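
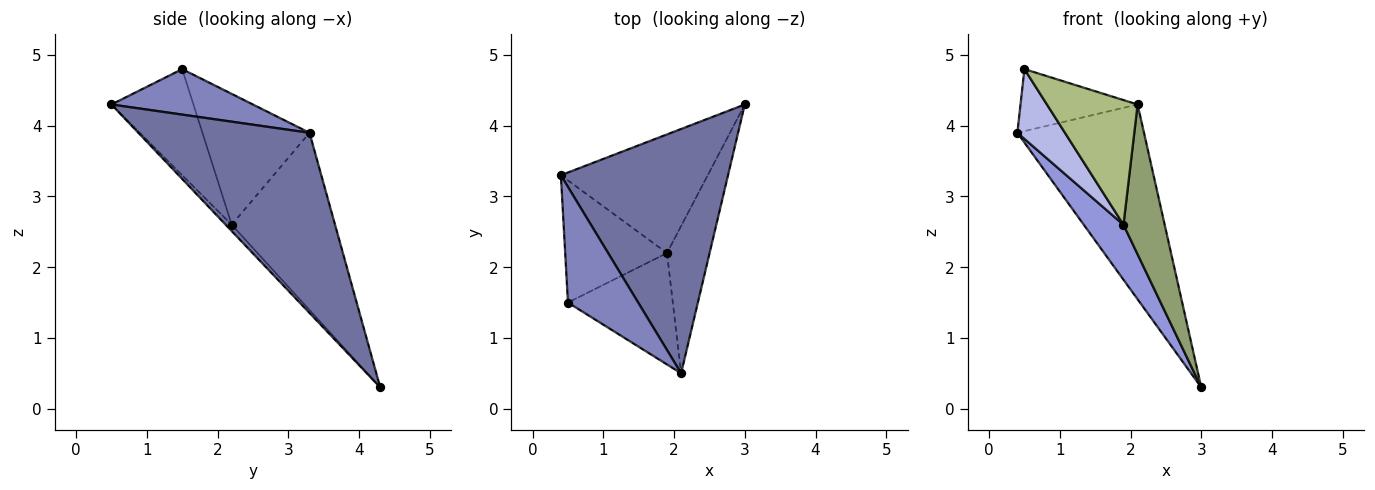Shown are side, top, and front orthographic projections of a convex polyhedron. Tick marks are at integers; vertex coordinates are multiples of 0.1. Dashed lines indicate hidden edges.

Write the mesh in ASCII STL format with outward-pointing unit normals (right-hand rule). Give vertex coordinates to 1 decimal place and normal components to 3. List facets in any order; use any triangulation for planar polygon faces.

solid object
 facet normal 0.644 0.477 0.598
  outer loop
   vertex 2.1 0.5 4.3
   vertex 3.0 4.3 0.3
   vertex 0.4 3.3 3.9
  endloop
 endfacet
 facet normal 0.496 0.410 0.766
  outer loop
   vertex 0.5 1.5 4.8
   vertex 2.1 0.5 4.3
   vertex 0.4 3.3 3.9
  endloop
 endfacet
 facet normal -0.738 -0.284 -0.612
  outer loop
   vertex 1.9 2.2 2.6
   vertex 0.4 3.3 3.9
   vertex 3.0 4.3 0.3
  endloop
 endfacet
 facet normal -0.745 -0.331 -0.579
  outer loop
   vertex 1.9 2.2 2.6
   vertex 0.5 1.5 4.8
   vertex 0.4 3.3 3.9
  endloop
 endfacet
 facet normal -0.104 -0.709 -0.697
  outer loop
   vertex 1.9 2.2 2.6
   vertex 3.0 4.3 0.3
   vertex 2.1 0.5 4.3
  endloop
 endfacet
 facet normal -0.559 -0.618 -0.552
  outer loop
   vertex 1.9 2.2 2.6
   vertex 2.1 0.5 4.3
   vertex 0.5 1.5 4.8
  endloop
 endfacet
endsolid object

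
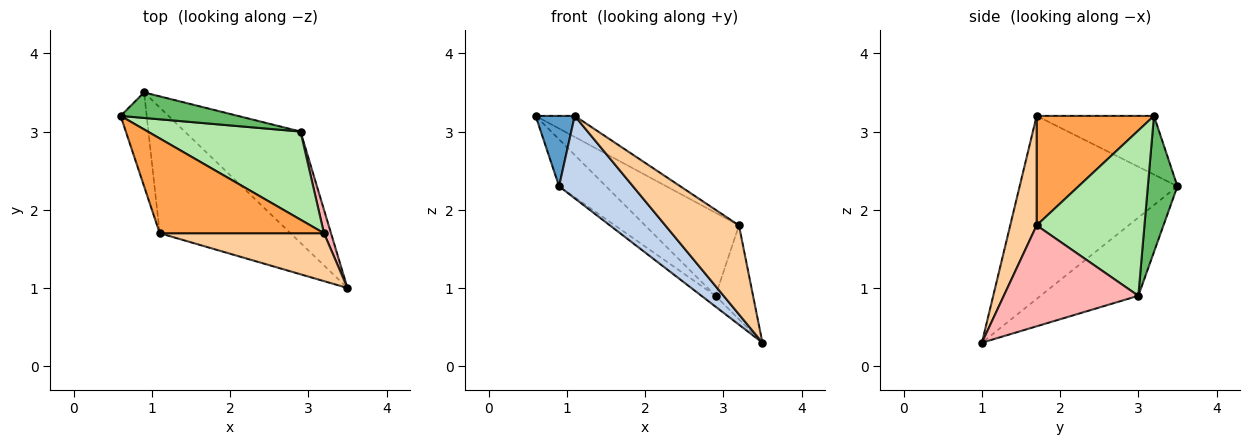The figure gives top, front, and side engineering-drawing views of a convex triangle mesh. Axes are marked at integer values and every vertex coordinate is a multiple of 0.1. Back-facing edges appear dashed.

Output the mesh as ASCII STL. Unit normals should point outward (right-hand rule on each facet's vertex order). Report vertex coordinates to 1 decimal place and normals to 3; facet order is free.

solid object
 facet normal -0.874 -0.291 -0.389
  outer loop
   vertex 1.1 1.7 3.2
   vertex 0.6 3.2 3.2
   vertex 0.9 3.5 2.3
  endloop
 endfacet
 facet normal -0.760 -0.356 -0.543
  outer loop
   vertex 1.1 1.7 3.2
   vertex 0.9 3.5 2.3
   vertex 3.5 1.0 0.3
  endloop
 endfacet
 facet normal 0.545 0.182 0.818
  outer loop
   vertex 1.1 1.7 3.2
   vertex 3.2 1.7 1.8
   vertex 0.6 3.2 3.2
  endloop
 endfacet
 facet normal 0.301 -0.840 0.452
  outer loop
   vertex 1.1 1.7 3.2
   vertex 3.5 1.0 0.3
   vertex 3.2 1.7 1.8
  endloop
 endfacet
 facet normal 0.485 0.769 0.418
  outer loop
   vertex 2.9 3.0 0.9
   vertex 0.9 3.5 2.3
   vertex 0.6 3.2 3.2
  endloop
 endfacet
 facet normal 0.619 0.539 0.572
  outer loop
   vertex 2.9 3.0 0.9
   vertex 0.6 3.2 3.2
   vertex 3.2 1.7 1.8
  endloop
 endfacet
 facet normal -0.558 0.080 -0.826
  outer loop
   vertex 2.9 3.0 0.9
   vertex 3.5 1.0 0.3
   vertex 0.9 3.5 2.3
  endloop
 endfacet
 facet normal 0.961 0.268 0.067
  outer loop
   vertex 2.9 3.0 0.9
   vertex 3.2 1.7 1.8
   vertex 3.5 1.0 0.3
  endloop
 endfacet
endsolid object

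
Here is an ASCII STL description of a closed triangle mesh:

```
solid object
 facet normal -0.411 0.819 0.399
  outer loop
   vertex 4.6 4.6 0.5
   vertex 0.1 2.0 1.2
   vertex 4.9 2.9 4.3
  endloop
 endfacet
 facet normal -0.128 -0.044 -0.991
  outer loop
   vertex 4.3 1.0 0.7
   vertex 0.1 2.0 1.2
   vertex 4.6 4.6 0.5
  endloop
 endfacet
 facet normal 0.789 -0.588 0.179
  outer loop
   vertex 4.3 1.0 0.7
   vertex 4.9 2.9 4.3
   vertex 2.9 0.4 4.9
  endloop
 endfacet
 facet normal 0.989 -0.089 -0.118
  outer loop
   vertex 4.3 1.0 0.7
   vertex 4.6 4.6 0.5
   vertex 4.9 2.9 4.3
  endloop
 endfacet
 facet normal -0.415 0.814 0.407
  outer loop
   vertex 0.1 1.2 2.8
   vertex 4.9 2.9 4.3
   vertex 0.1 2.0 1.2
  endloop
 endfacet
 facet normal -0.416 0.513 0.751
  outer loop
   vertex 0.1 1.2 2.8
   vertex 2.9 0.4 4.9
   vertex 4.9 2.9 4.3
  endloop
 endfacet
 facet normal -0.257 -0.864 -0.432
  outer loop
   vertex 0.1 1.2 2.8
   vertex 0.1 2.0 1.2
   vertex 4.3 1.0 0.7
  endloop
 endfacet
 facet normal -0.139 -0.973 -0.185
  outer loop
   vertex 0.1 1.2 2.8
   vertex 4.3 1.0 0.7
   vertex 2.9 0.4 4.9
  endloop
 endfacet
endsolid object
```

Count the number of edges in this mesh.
12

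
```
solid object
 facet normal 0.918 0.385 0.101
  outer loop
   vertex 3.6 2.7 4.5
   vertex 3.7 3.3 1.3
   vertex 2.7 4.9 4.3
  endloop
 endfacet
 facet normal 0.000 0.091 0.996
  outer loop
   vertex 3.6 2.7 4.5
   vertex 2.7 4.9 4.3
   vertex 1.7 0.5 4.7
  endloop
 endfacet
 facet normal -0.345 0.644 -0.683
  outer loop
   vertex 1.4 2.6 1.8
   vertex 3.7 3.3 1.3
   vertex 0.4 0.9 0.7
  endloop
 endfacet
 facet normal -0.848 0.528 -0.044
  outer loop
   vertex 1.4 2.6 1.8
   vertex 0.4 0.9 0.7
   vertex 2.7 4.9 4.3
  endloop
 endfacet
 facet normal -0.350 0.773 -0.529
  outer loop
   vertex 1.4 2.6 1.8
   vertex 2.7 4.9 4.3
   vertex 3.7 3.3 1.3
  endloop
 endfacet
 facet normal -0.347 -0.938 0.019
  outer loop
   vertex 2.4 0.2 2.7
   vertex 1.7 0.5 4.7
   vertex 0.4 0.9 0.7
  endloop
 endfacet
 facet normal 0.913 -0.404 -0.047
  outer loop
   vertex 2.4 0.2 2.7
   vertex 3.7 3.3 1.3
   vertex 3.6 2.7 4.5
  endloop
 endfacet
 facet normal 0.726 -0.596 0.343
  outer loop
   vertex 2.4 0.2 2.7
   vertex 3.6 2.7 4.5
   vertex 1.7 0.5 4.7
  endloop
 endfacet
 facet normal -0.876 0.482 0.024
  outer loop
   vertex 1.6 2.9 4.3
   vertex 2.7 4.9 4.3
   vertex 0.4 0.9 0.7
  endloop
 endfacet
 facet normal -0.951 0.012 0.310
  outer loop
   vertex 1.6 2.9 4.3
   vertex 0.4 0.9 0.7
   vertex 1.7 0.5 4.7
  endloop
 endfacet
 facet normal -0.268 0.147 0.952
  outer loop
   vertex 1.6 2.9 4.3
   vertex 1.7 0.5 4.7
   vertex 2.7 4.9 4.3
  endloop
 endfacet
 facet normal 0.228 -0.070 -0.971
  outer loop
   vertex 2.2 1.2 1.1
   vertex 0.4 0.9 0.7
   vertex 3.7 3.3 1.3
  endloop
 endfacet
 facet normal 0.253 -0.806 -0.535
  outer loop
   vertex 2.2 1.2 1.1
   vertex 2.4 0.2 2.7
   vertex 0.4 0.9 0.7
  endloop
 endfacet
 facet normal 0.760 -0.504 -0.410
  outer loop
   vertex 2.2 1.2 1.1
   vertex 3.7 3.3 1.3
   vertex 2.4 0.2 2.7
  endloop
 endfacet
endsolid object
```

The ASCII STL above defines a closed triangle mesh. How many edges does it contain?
21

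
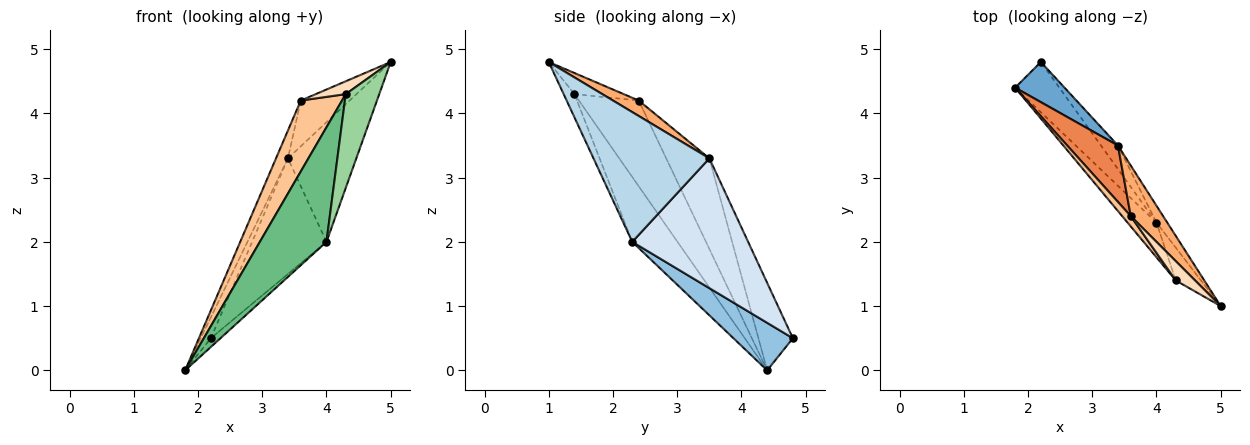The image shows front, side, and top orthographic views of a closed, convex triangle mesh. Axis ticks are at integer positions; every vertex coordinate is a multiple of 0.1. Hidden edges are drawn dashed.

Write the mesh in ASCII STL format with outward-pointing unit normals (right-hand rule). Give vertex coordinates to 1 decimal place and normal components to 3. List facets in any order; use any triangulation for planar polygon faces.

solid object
 facet normal -0.843 0.248 0.477
  outer loop
   vertex 3.4 3.5 3.3
   vertex 2.2 4.8 0.5
   vertex 1.8 4.4 0.0
  endloop
 endfacet
 facet normal 0.727 0.118 -0.676
  outer loop
   vertex 4.0 2.3 2.0
   vertex 1.8 4.4 0.0
   vertex 2.2 4.8 0.5
  endloop
 endfacet
 facet normal 0.859 0.507 -0.071
  outer loop
   vertex 4.0 2.3 2.0
   vertex 3.4 3.5 3.3
   vertex 5.0 1.0 4.8
  endloop
 endfacet
 facet normal 0.837 0.537 -0.109
  outer loop
   vertex 4.0 2.3 2.0
   vertex 2.2 4.8 0.5
   vertex 3.4 3.5 3.3
  endloop
 endfacet
 facet normal -0.848 0.235 0.475
  outer loop
   vertex 3.6 2.4 4.2
   vertex 3.4 3.5 3.3
   vertex 1.8 4.4 0.0
  endloop
 endfacet
 facet normal 0.333 0.633 0.699
  outer loop
   vertex 3.6 2.4 4.2
   vertex 5.0 1.0 4.8
   vertex 3.4 3.5 3.3
  endloop
 endfacet
 facet normal -0.820 -0.566 0.082
  outer loop
   vertex 4.3 1.4 4.3
   vertex 3.6 2.4 4.2
   vertex 1.8 4.4 0.0
  endloop
 endfacet
 facet normal -0.674 -0.410 0.615
  outer loop
   vertex 4.3 1.4 4.3
   vertex 5.0 1.0 4.8
   vertex 3.6 2.4 4.2
  endloop
 endfacet
 facet normal -0.545 -0.802 -0.243
  outer loop
   vertex 4.3 1.4 4.3
   vertex 1.8 4.4 0.0
   vertex 4.0 2.3 2.0
  endloop
 endfacet
 facet normal -0.291 -0.903 -0.316
  outer loop
   vertex 4.3 1.4 4.3
   vertex 4.0 2.3 2.0
   vertex 5.0 1.0 4.8
  endloop
 endfacet
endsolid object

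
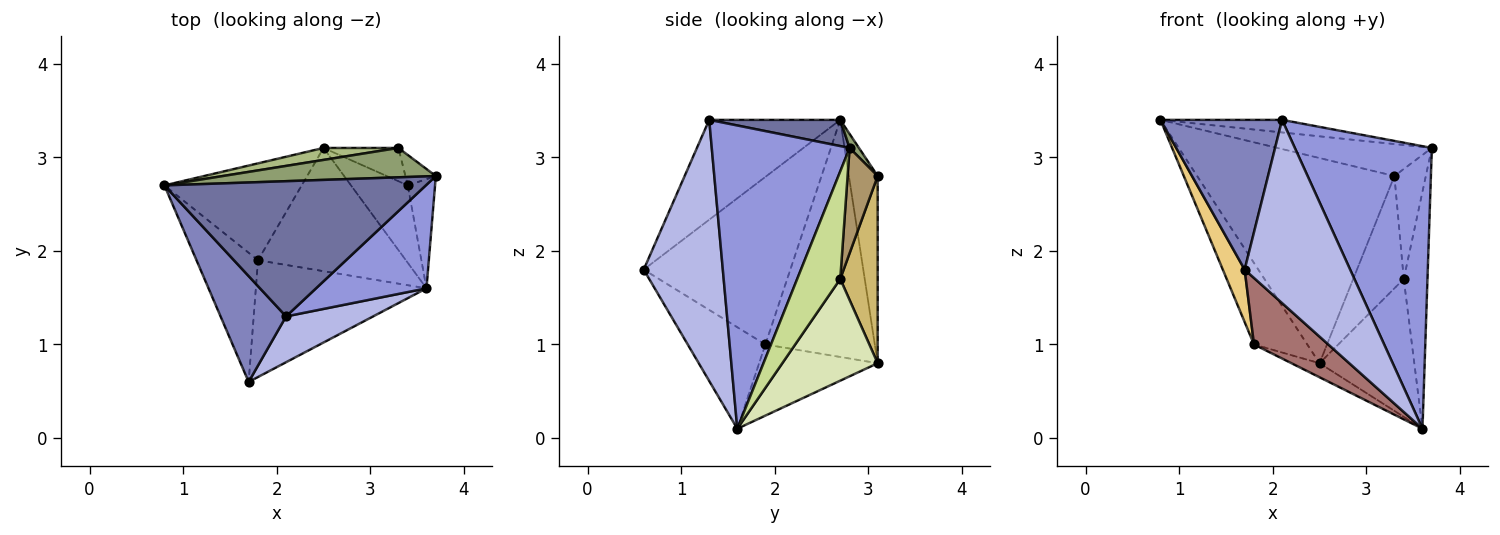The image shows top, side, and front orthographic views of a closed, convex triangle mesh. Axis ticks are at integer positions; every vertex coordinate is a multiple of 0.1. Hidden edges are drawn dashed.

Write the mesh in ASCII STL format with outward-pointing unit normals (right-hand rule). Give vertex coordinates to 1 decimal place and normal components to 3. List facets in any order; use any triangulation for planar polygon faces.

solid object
 facet normal 0.099 0.092 0.991
  outer loop
   vertex 2.1 1.3 3.4
   vertex 3.7 2.8 3.1
   vertex 0.8 2.7 3.4
  endloop
 endfacet
 facet normal -0.660 -0.613 0.433
  outer loop
   vertex 2.1 1.3 3.4
   vertex 0.8 2.7 3.4
   vertex 1.7 0.6 1.8
  endloop
 endfacet
 facet normal 0.687 -0.683 0.250
  outer loop
   vertex 2.1 1.3 3.4
   vertex 3.6 1.6 0.1
   vertex 3.7 2.8 3.1
  endloop
 endfacet
 facet normal 0.588 -0.784 0.196
  outer loop
   vertex 2.1 1.3 3.4
   vertex 1.7 0.6 1.8
   vertex 3.6 1.6 0.1
  endloop
 endfacet
 facet normal 0.045 0.735 0.676
  outer loop
   vertex 3.3 3.1 2.8
   vertex 0.8 2.7 3.4
   vertex 3.7 2.8 3.1
  endloop
 endfacet
 facet normal -0.144 0.988 0.058
  outer loop
   vertex 3.3 3.1 2.8
   vertex 2.5 3.1 0.8
   vertex 0.8 2.7 3.4
  endloop
 endfacet
 facet normal 0.855 0.471 -0.217
  outer loop
   vertex 3.4 2.7 1.7
   vertex 3.7 2.8 3.1
   vertex 3.6 1.6 0.1
  endloop
 endfacet
 facet normal 0.659 0.655 -0.368
  outer loop
   vertex 3.4 2.7 1.7
   vertex 3.6 1.6 0.1
   vertex 2.5 3.1 0.8
  endloop
 endfacet
 facet normal 0.678 0.708 -0.196
  outer loop
   vertex 3.4 2.7 1.7
   vertex 3.3 3.1 2.8
   vertex 3.7 2.8 3.1
  endloop
 endfacet
 facet normal 0.579 0.782 -0.232
  outer loop
   vertex 3.4 2.7 1.7
   vertex 2.5 3.1 0.8
   vertex 3.3 3.1 2.8
  endloop
 endfacet
 facet normal -0.930 -0.138 -0.341
  outer loop
   vertex 1.8 1.9 1.0
   vertex 1.7 0.6 1.8
   vertex 0.8 2.7 3.4
  endloop
 endfacet
 facet normal -0.798 0.388 -0.462
  outer loop
   vertex 1.8 1.9 1.0
   vertex 0.8 2.7 3.4
   vertex 2.5 3.1 0.8
  endloop
 endfacet
 facet normal -0.459 -0.440 -0.772
  outer loop
   vertex 1.8 1.9 1.0
   vertex 3.6 1.6 0.1
   vertex 1.7 0.6 1.8
  endloop
 endfacet
 facet normal -0.431 0.102 -0.896
  outer loop
   vertex 1.8 1.9 1.0
   vertex 2.5 3.1 0.8
   vertex 3.6 1.6 0.1
  endloop
 endfacet
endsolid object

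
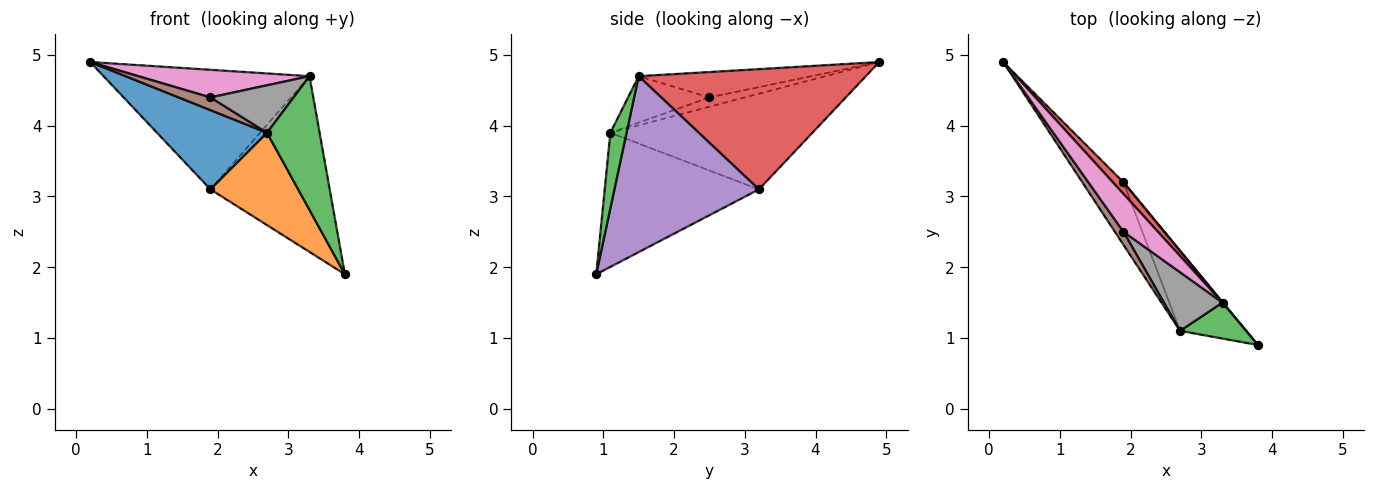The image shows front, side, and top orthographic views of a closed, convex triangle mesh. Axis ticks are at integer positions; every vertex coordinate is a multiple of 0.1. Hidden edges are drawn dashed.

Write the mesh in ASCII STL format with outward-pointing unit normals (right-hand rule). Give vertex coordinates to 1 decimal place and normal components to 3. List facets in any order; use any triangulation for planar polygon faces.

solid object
 facet normal -0.822 -0.448 -0.353
  outer loop
   vertex 1.9 3.2 3.1
   vertex 2.7 1.1 3.9
   vertex 0.2 4.9 4.9
  endloop
 endfacet
 facet normal -0.799 -0.454 -0.394
  outer loop
   vertex 1.9 3.2 3.1
   vertex 3.8 0.9 1.9
   vertex 2.7 1.1 3.9
  endloop
 endfacet
 facet normal 0.285 -0.926 0.249
  outer loop
   vertex 3.3 1.5 4.7
   vertex 2.7 1.1 3.9
   vertex 3.8 0.9 1.9
  endloop
 endfacet
 facet normal 0.739 0.670 0.065
  outer loop
   vertex 3.3 1.5 4.7
   vertex 1.9 3.2 3.1
   vertex 0.2 4.9 4.9
  endloop
 endfacet
 facet normal 0.771 0.636 0.001
  outer loop
   vertex 3.3 1.5 4.7
   vertex 3.8 0.9 1.9
   vertex 1.9 3.2 3.1
  endloop
 endfacet
 facet normal -0.614 -0.552 0.564
  outer loop
   vertex 1.9 2.5 4.4
   vertex 0.2 4.9 4.9
   vertex 2.7 1.1 3.9
  endloop
 endfacet
 facet normal -0.511 -0.506 0.695
  outer loop
   vertex 1.9 2.5 4.4
   vertex 3.3 1.5 4.7
   vertex 0.2 4.9 4.9
  endloop
 endfacet
 facet normal -0.525 -0.536 0.661
  outer loop
   vertex 1.9 2.5 4.4
   vertex 2.7 1.1 3.9
   vertex 3.3 1.5 4.7
  endloop
 endfacet
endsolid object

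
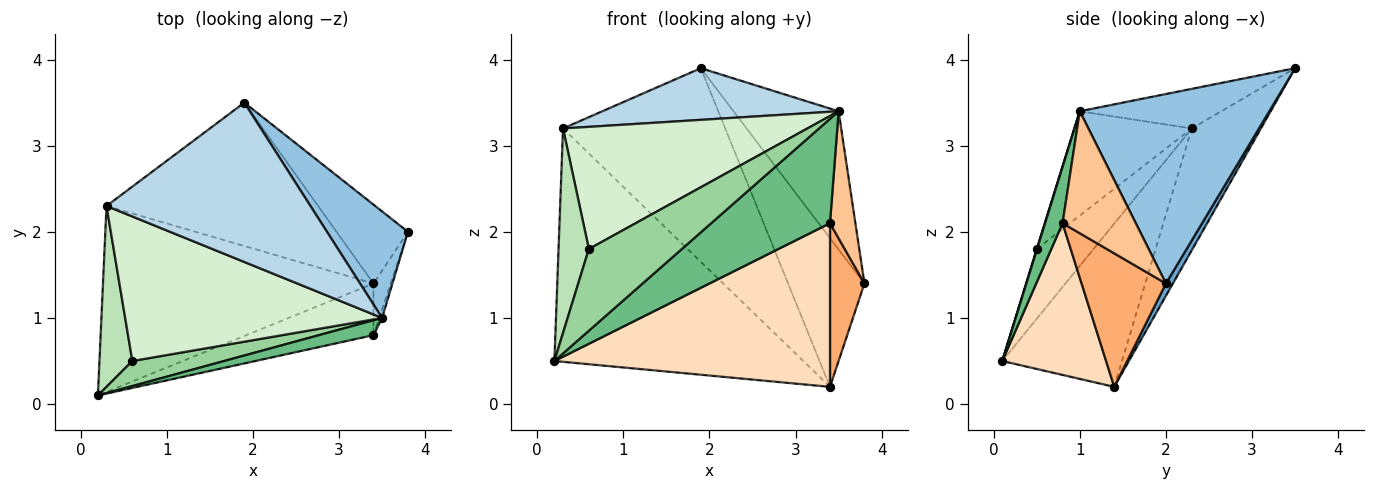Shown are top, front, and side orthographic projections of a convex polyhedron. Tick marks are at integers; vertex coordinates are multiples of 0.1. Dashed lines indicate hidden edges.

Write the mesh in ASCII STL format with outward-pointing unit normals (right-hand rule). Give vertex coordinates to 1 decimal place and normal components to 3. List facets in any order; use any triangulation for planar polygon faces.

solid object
 facet normal 0.081 0.881 -0.467
  outer loop
   vertex 3.4 1.4 0.2
   vertex 1.9 3.5 3.9
   vertex 3.8 2.0 1.4
  endloop
 endfacet
 facet normal 0.819 0.454 0.350
  outer loop
   vertex 3.5 1.0 3.4
   vertex 3.8 2.0 1.4
   vertex 1.9 3.5 3.9
  endloop
 endfacet
 facet normal -0.182 -0.303 0.935
  outer loop
   vertex 0.3 2.3 3.2
   vertex 3.5 1.0 3.4
   vertex 1.9 3.5 3.9
  endloop
 endfacet
 facet normal -0.352 0.732 -0.583
  outer loop
   vertex 0.3 2.3 3.2
   vertex 3.4 1.4 0.2
   vertex 0.2 0.1 0.5
  endloop
 endfacet
 facet normal -0.324 0.760 -0.563
  outer loop
   vertex 0.3 2.3 3.2
   vertex 1.9 3.5 3.9
   vertex 3.4 1.4 0.2
  endloop
 endfacet
 facet normal 0.919 -0.376 -0.119
  outer loop
   vertex 3.4 0.8 2.1
   vertex 3.4 1.4 0.2
   vertex 3.8 2.0 1.4
  endloop
 endfacet
 facet normal 0.944 -0.328 -0.022
  outer loop
   vertex 3.4 0.8 2.1
   vertex 3.8 2.0 1.4
   vertex 3.5 1.0 3.4
  endloop
 endfacet
 facet normal 0.338 -0.897 -0.283
  outer loop
   vertex 3.4 0.8 2.1
   vertex 0.2 0.1 0.5
   vertex 3.4 1.4 0.2
  endloop
 endfacet
 facet normal 0.144 -0.980 0.140
  outer loop
   vertex 3.4 0.8 2.1
   vertex 3.5 1.0 3.4
   vertex 0.2 0.1 0.5
  endloop
 endfacet
 facet normal 0.003 -0.956 0.293
  outer loop
   vertex 0.6 0.5 1.8
   vertex 0.2 0.1 0.5
   vertex 3.5 1.0 3.4
  endloop
 endfacet
 facet normal -0.814 -0.435 0.384
  outer loop
   vertex 0.6 0.5 1.8
   vertex 0.3 2.3 3.2
   vertex 0.2 0.1 0.5
  endloop
 endfacet
 facet normal -0.296 -0.617 0.729
  outer loop
   vertex 0.6 0.5 1.8
   vertex 3.5 1.0 3.4
   vertex 0.3 2.3 3.2
  endloop
 endfacet
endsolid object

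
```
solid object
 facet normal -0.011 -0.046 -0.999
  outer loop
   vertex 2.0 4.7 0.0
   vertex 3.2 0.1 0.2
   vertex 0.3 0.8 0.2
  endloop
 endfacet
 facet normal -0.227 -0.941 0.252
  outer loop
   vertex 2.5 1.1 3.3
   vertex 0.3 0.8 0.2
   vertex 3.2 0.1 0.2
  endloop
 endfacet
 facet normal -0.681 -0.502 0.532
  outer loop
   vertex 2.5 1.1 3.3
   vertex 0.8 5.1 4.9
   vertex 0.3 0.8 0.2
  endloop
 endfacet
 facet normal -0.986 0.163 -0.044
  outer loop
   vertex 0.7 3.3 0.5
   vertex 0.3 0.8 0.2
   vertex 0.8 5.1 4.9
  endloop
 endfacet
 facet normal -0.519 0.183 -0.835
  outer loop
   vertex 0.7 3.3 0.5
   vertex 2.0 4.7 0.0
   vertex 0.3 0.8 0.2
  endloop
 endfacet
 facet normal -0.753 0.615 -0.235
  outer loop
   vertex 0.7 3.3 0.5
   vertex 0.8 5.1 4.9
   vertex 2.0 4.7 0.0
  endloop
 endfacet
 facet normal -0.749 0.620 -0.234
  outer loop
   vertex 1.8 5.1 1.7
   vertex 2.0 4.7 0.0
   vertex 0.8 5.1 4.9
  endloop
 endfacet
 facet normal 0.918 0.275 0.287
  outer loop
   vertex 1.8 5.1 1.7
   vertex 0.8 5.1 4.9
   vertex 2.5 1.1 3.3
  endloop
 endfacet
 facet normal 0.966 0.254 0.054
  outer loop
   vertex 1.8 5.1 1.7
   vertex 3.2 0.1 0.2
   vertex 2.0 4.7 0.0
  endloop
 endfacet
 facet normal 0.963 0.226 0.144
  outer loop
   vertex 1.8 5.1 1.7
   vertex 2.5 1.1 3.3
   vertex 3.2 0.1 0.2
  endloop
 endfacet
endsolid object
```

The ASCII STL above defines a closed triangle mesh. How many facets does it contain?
10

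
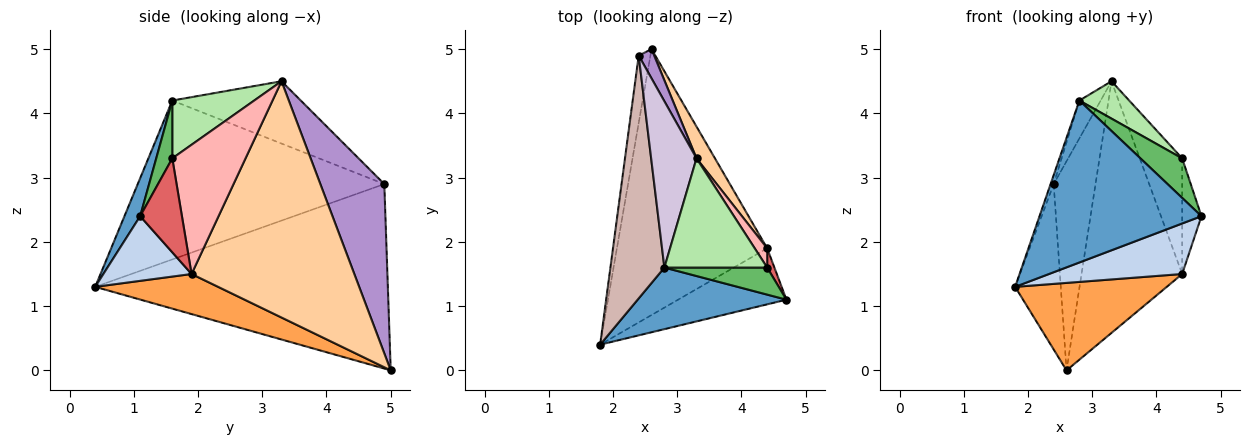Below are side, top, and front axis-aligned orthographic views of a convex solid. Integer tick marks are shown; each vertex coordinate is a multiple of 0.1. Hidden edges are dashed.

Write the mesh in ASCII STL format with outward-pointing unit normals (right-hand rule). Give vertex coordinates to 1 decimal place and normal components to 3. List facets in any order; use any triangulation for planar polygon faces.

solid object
 facet normal 0.090 -0.931 0.354
  outer loop
   vertex 2.8 1.6 4.2
   vertex 1.8 0.4 1.3
   vertex 4.7 1.1 2.4
  endloop
 endfacet
 facet normal 0.405 -0.612 -0.679
  outer loop
   vertex 4.4 1.9 1.5
   vertex 4.7 1.1 2.4
   vertex 1.8 0.4 1.3
  endloop
 endfacet
 facet normal 0.246 -0.303 -0.921
  outer loop
   vertex 4.4 1.9 1.5
   vertex 1.8 0.4 1.3
   vertex 2.6 5.0 0.0
  endloop
 endfacet
 facet normal 0.849 0.525 0.066
  outer loop
   vertex 4.4 1.9 1.5
   vertex 2.6 5.0 0.0
   vertex 3.3 3.3 4.5
  endloop
 endfacet
 facet normal 0.303 -0.787 0.538
  outer loop
   vertex 4.4 1.6 3.3
   vertex 2.8 1.6 4.2
   vertex 4.7 1.1 2.4
  endloop
 endfacet
 facet normal 0.470 -0.286 0.835
  outer loop
   vertex 4.4 1.6 3.3
   vertex 3.3 3.3 4.5
   vertex 2.8 1.6 4.2
  endloop
 endfacet
 facet normal 0.906 0.418 0.070
  outer loop
   vertex 4.4 1.6 3.3
   vertex 4.7 1.1 2.4
   vertex 4.4 1.9 1.5
  endloop
 endfacet
 facet normal 0.862 0.499 0.083
  outer loop
   vertex 4.4 1.6 3.3
   vertex 4.4 1.9 1.5
   vertex 3.3 3.3 4.5
  endloop
 endfacet
 facet normal 0.834 0.546 0.076
  outer loop
   vertex 2.4 4.9 2.9
   vertex 3.3 3.3 4.5
   vertex 2.6 5.0 0.0
  endloop
 endfacet
 facet normal -0.801 0.133 0.583
  outer loop
   vertex 2.4 4.9 2.9
   vertex 2.8 1.6 4.2
   vertex 3.3 3.3 4.5
  endloop
 endfacet
 facet normal -0.986 0.154 -0.063
  outer loop
   vertex 2.4 4.9 2.9
   vertex 2.6 5.0 0.0
   vertex 1.8 0.4 1.3
  endloop
 endfacet
 facet normal -0.947 0.012 0.322
  outer loop
   vertex 2.4 4.9 2.9
   vertex 1.8 0.4 1.3
   vertex 2.8 1.6 4.2
  endloop
 endfacet
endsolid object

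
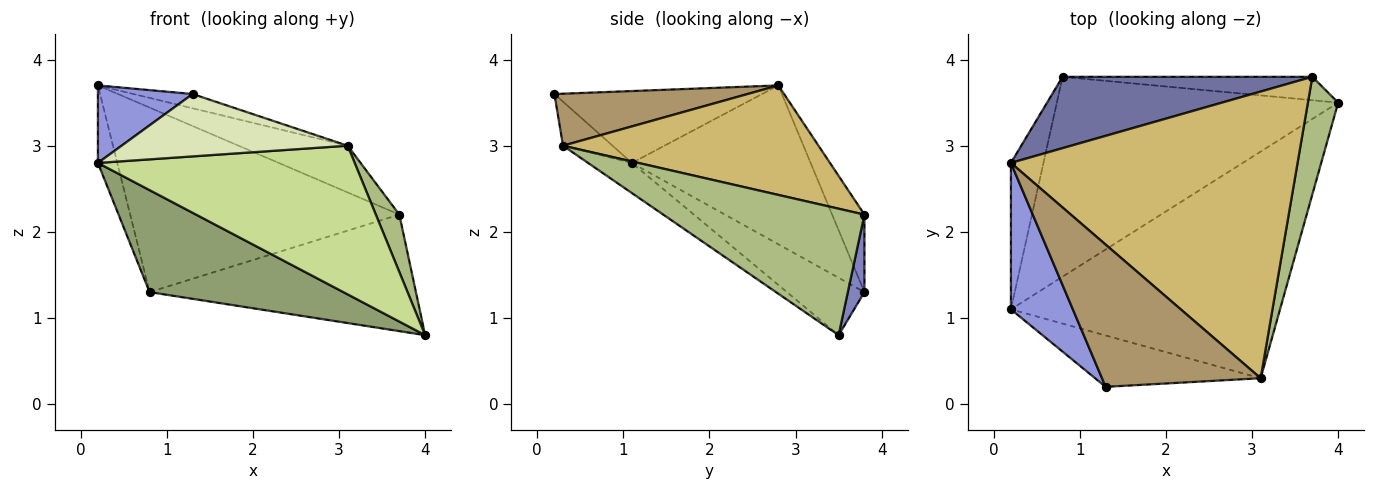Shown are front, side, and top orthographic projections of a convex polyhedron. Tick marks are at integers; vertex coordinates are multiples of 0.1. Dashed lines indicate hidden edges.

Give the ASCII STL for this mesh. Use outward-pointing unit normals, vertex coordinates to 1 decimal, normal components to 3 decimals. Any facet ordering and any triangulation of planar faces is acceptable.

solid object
 facet normal -0.111 0.927 0.358
  outer loop
   vertex 3.7 3.8 2.2
   vertex 0.8 3.8 1.3
   vertex 0.2 2.8 3.7
  endloop
 endfacet
 facet normal 0.061 0.979 -0.197
  outer loop
   vertex 3.7 3.8 2.2
   vertex 4.0 3.5 0.8
   vertex 0.8 3.8 1.3
  endloop
 endfacet
 facet normal -0.716 -0.327 0.617
  outer loop
   vertex 0.2 1.1 2.8
   vertex 1.3 0.2 3.6
   vertex 0.2 2.8 3.7
  endloop
 endfacet
 facet normal -0.974 0.106 -0.200
  outer loop
   vertex 0.2 1.1 2.8
   vertex 0.2 2.8 3.7
   vertex 0.8 3.8 1.3
  endloop
 endfacet
 facet normal -0.179 -0.447 -0.876
  outer loop
   vertex 0.2 1.1 2.8
   vertex 0.8 3.8 1.3
   vertex 4.0 3.5 0.8
  endloop
 endfacet
 facet normal 0.966 -0.113 0.231
  outer loop
   vertex 3.1 0.3 3.0
   vertex 4.0 3.5 0.8
   vertex 3.7 3.8 2.2
  endloop
 endfacet
 facet normal -0.093 -0.546 -0.833
  outer loop
   vertex 3.1 0.3 3.0
   vertex 0.2 1.1 2.8
   vertex 4.0 3.5 0.8
  endloop
 endfacet
 facet normal -0.167 -0.761 -0.627
  outer loop
   vertex 3.1 0.3 3.0
   vertex 1.3 0.2 3.6
   vertex 0.2 1.1 2.8
  endloop
 endfacet
 facet normal 0.310 0.095 0.946
  outer loop
   vertex 3.1 0.3 3.0
   vertex 0.2 2.8 3.7
   vertex 1.3 0.2 3.6
  endloop
 endfacet
 facet normal 0.353 0.151 0.924
  outer loop
   vertex 3.1 0.3 3.0
   vertex 3.7 3.8 2.2
   vertex 0.2 2.8 3.7
  endloop
 endfacet
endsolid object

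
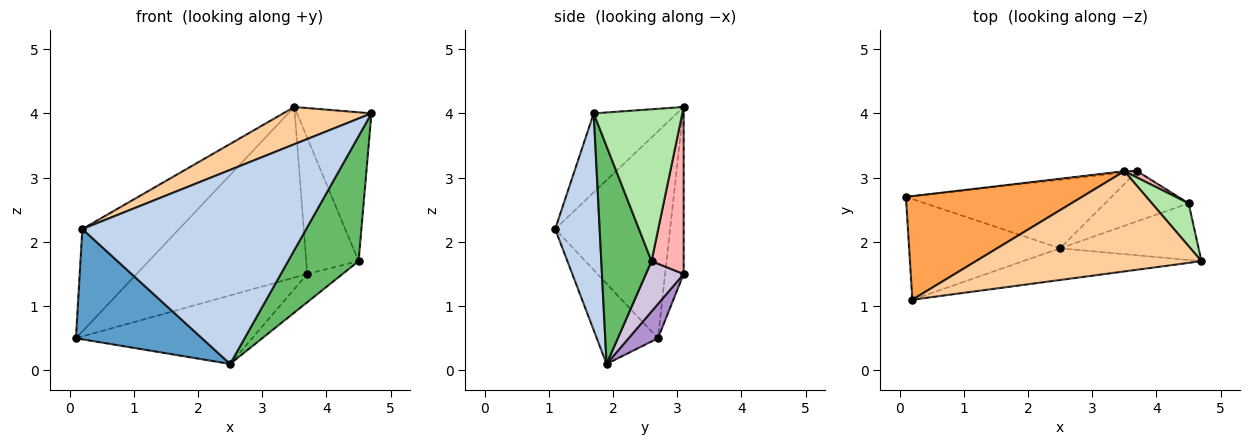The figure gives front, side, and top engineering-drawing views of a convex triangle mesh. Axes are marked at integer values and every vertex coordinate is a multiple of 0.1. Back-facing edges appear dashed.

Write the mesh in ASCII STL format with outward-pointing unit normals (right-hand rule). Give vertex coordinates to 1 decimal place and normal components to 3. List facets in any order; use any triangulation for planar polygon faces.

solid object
 facet normal -0.338 -0.695 -0.635
  outer loop
   vertex 2.5 1.9 0.1
   vertex 0.2 1.1 2.2
   vertex 0.1 2.7 0.5
  endloop
 endfacet
 facet normal 0.192 -0.968 -0.158
  outer loop
   vertex 2.5 1.9 0.1
   vertex 4.7 1.7 4.0
   vertex 0.2 1.1 2.2
  endloop
 endfacet
 facet normal -0.641 0.540 0.546
  outer loop
   vertex 3.5 3.1 4.1
   vertex 0.1 2.7 0.5
   vertex 0.2 1.1 2.2
  endloop
 endfacet
 facet normal -0.312 -0.331 0.891
  outer loop
   vertex 3.5 3.1 4.1
   vertex 0.2 1.1 2.2
   vertex 4.7 1.7 4.0
  endloop
 endfacet
 facet normal 0.544 -0.764 -0.346
  outer loop
   vertex 4.5 2.6 1.7
   vertex 4.7 1.7 4.0
   vertex 2.5 1.9 0.1
  endloop
 endfacet
 facet normal 0.753 0.632 0.182
  outer loop
   vertex 4.5 2.6 1.7
   vertex 3.5 3.1 4.1
   vertex 4.7 1.7 4.0
  endloop
 endfacet
 facet normal -0.108 0.994 -0.008
  outer loop
   vertex 3.7 3.1 1.5
   vertex 0.1 2.7 0.5
   vertex 3.5 3.1 4.1
  endloop
 endfacet
 facet normal 0.522 0.852 0.040
  outer loop
   vertex 3.7 3.1 1.5
   vertex 3.5 3.1 4.1
   vertex 4.5 2.6 1.7
  endloop
 endfacet
 facet normal 0.117 0.702 -0.702
  outer loop
   vertex 3.7 3.1 1.5
   vertex 2.5 1.9 0.1
   vertex 0.1 2.7 0.5
  endloop
 endfacet
 facet normal 0.465 0.435 -0.771
  outer loop
   vertex 3.7 3.1 1.5
   vertex 4.5 2.6 1.7
   vertex 2.5 1.9 0.1
  endloop
 endfacet
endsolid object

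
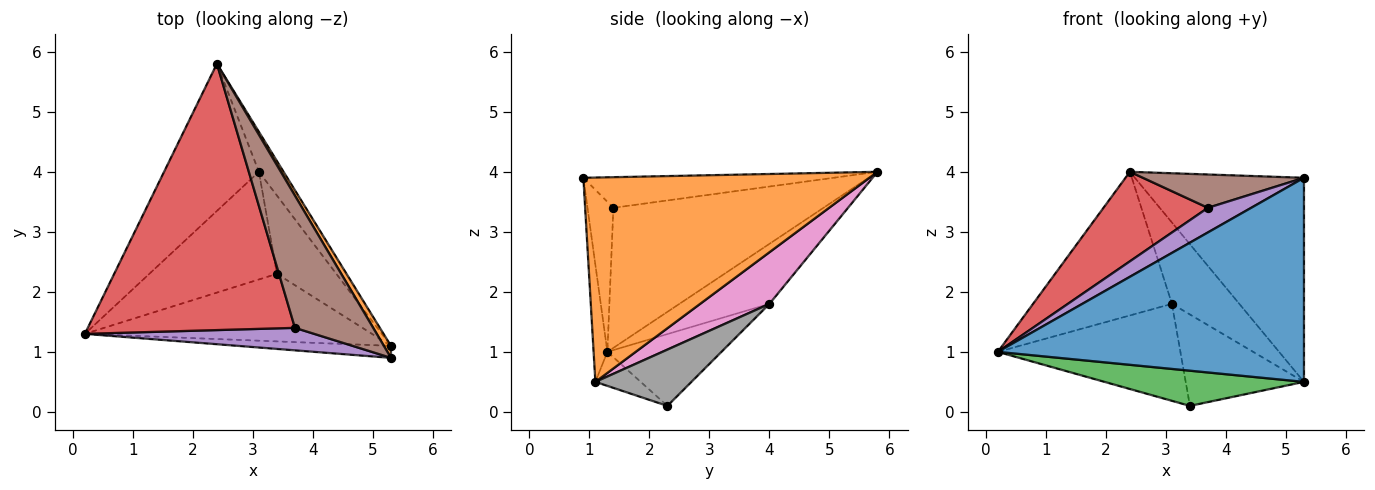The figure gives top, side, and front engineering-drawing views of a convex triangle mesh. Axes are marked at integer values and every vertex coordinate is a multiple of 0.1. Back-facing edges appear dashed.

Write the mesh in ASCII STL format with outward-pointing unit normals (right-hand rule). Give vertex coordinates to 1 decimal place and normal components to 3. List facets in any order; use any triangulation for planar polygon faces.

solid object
 facet normal -0.045 -0.997 -0.059
  outer loop
   vertex 5.3 0.9 3.9
   vertex 0.2 1.3 1.0
   vertex 5.3 1.1 0.5
  endloop
 endfacet
 facet normal 0.860 0.509 0.030
  outer loop
   vertex 5.3 0.9 3.9
   vertex 5.3 1.1 0.5
   vertex 2.4 5.8 4.0
  endloop
 endfacet
 facet normal -0.104 -0.459 -0.882
  outer loop
   vertex 3.4 2.3 0.1
   vertex 5.3 1.1 0.5
   vertex 0.2 1.3 1.0
  endloop
 endfacet
 facet normal -0.540 -0.268 0.798
  outer loop
   vertex 3.7 1.4 3.4
   vertex 2.4 5.8 4.0
   vertex 0.2 1.3 1.0
  endloop
 endfacet
 facet normal -0.404 -0.675 0.617
  outer loop
   vertex 3.7 1.4 3.4
   vertex 0.2 1.3 1.0
   vertex 5.3 0.9 3.9
  endloop
 endfacet
 facet normal -0.355 -0.228 0.907
  outer loop
   vertex 3.7 1.4 3.4
   vertex 5.3 0.9 3.9
   vertex 2.4 5.8 4.0
  endloop
 endfacet
 facet normal 0.678 0.660 -0.324
  outer loop
   vertex 3.1 4.0 1.8
   vertex 2.4 5.8 4.0
   vertex 5.3 1.1 0.5
  endloop
 endfacet
 facet normal 0.525 0.646 -0.554
  outer loop
   vertex 3.1 4.0 1.8
   vertex 5.3 1.1 0.5
   vertex 3.4 2.3 0.1
  endloop
 endfacet
 facet normal -0.413 0.636 -0.652
  outer loop
   vertex 3.1 4.0 1.8
   vertex 0.2 1.3 1.0
   vertex 2.4 5.8 4.0
  endloop
 endfacet
 facet normal -0.386 0.617 -0.686
  outer loop
   vertex 3.1 4.0 1.8
   vertex 3.4 2.3 0.1
   vertex 0.2 1.3 1.0
  endloop
 endfacet
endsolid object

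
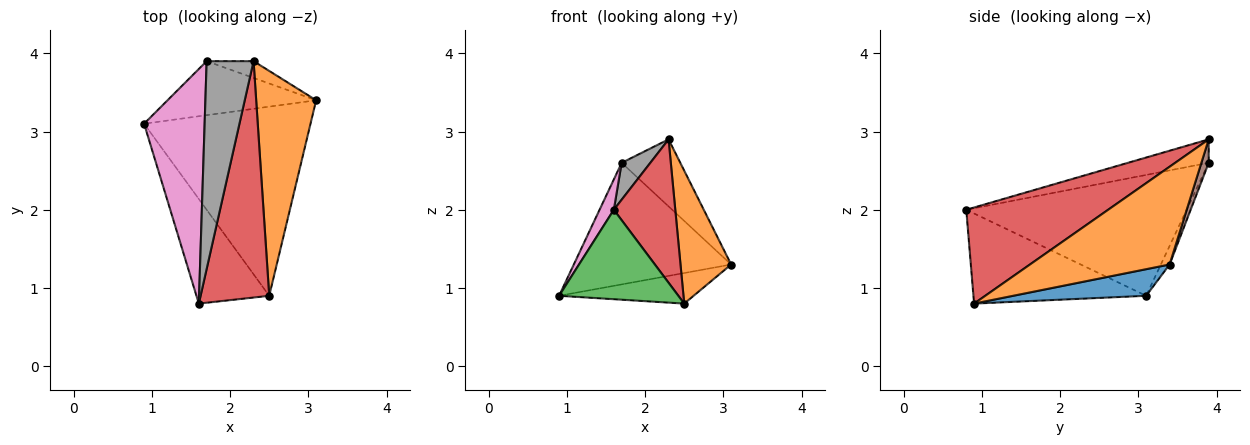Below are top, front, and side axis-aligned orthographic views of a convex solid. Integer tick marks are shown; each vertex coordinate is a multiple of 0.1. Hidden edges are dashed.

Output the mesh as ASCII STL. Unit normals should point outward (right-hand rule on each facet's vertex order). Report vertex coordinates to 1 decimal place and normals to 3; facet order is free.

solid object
 facet normal 0.156 0.158 -0.975
  outer loop
   vertex 2.5 0.9 0.8
   vertex 0.9 3.1 0.9
   vertex 3.1 3.4 1.3
  endloop
 endfacet
 facet normal 0.814 -0.295 0.500
  outer loop
   vertex 2.3 3.9 2.9
   vertex 2.5 0.9 0.8
   vertex 3.1 3.4 1.3
  endloop
 endfacet
 facet normal -0.685 -0.473 -0.553
  outer loop
   vertex 1.6 0.8 2.0
   vertex 0.9 3.1 0.9
   vertex 2.5 0.9 0.8
  endloop
 endfacet
 facet normal 0.768 -0.332 0.548
  outer loop
   vertex 1.6 0.8 2.0
   vertex 2.5 0.9 0.8
   vertex 2.3 3.9 2.9
  endloop
 endfacet
 facet normal -0.051 0.913 -0.406
  outer loop
   vertex 1.7 3.9 2.6
   vertex 3.1 3.4 1.3
   vertex 0.9 3.1 0.9
  endloop
 endfacet
 facet normal 0.120 0.963 -0.241
  outer loop
   vertex 1.7 3.9 2.6
   vertex 2.3 3.9 2.9
   vertex 3.1 3.4 1.3
  endloop
 endfacet
 facet normal -0.893 -0.058 0.447
  outer loop
   vertex 1.7 3.9 2.6
   vertex 0.9 3.1 0.9
   vertex 1.6 0.8 2.0
  endloop
 endfacet
 facet normal -0.442 -0.157 0.883
  outer loop
   vertex 1.7 3.9 2.6
   vertex 1.6 0.8 2.0
   vertex 2.3 3.9 2.9
  endloop
 endfacet
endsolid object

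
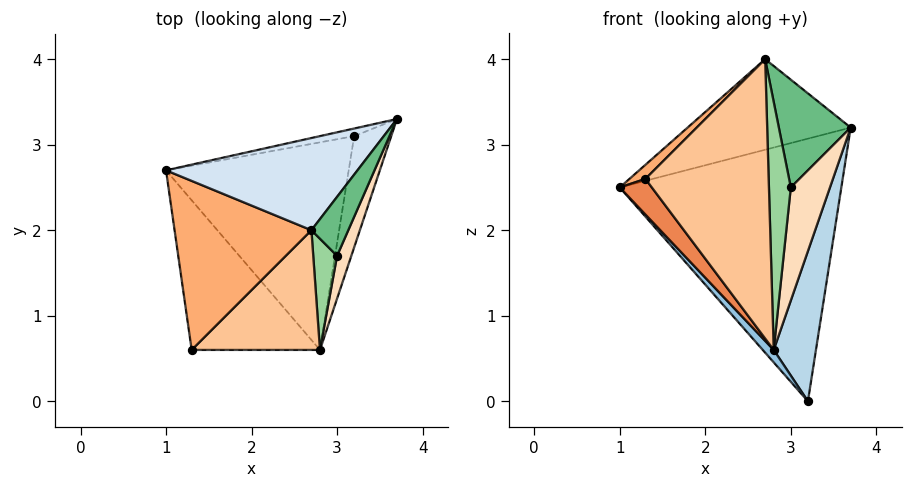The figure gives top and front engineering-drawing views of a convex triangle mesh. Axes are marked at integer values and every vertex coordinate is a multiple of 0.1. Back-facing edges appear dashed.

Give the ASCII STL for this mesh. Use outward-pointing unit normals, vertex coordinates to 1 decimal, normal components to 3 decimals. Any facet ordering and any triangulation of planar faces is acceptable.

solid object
 facet normal -0.210 0.977 -0.028
  outer loop
   vertex 3.2 3.1 0.0
   vertex 1.0 2.7 2.5
   vertex 3.7 3.3 3.2
  endloop
 endfacet
 facet normal -0.747 -0.040 -0.664
  outer loop
   vertex 3.2 3.1 0.0
   vertex 2.8 0.6 0.6
   vertex 1.0 2.7 2.5
  endloop
 endfacet
 facet normal 0.972 -0.189 -0.140
  outer loop
   vertex 3.2 3.1 0.0
   vertex 3.7 3.3 3.2
   vertex 2.8 0.6 0.6
  endloop
 endfacet
 facet normal -0.322 0.664 0.675
  outer loop
   vertex 2.7 2.0 4.0
   vertex 3.7 3.3 3.2
   vertex 1.0 2.7 2.5
  endloop
 endfacet
 facet normal -0.792 -0.141 -0.594
  outer loop
   vertex 1.3 0.6 2.6
   vertex 1.0 2.7 2.5
   vertex 2.8 0.6 0.6
  endloop
 endfacet
 facet normal -0.674 -0.061 0.736
  outer loop
   vertex 1.3 0.6 2.6
   vertex 2.7 2.0 4.0
   vertex 1.0 2.7 2.5
  endloop
 endfacet
 facet normal 0.465 -0.814 0.349
  outer loop
   vertex 1.3 0.6 2.6
   vertex 2.8 0.6 0.6
   vertex 2.7 2.0 4.0
  endloop
 endfacet
 facet normal 0.872 -0.457 0.173
  outer loop
   vertex 3.0 1.7 2.5
   vertex 2.8 0.6 0.6
   vertex 3.7 3.3 3.2
  endloop
 endfacet
 facet normal 0.836 -0.481 0.263
  outer loop
   vertex 3.0 1.7 2.5
   vertex 3.7 3.3 3.2
   vertex 2.7 2.0 4.0
  endloop
 endfacet
 facet normal 0.750 -0.604 0.271
  outer loop
   vertex 3.0 1.7 2.5
   vertex 2.7 2.0 4.0
   vertex 2.8 0.6 0.6
  endloop
 endfacet
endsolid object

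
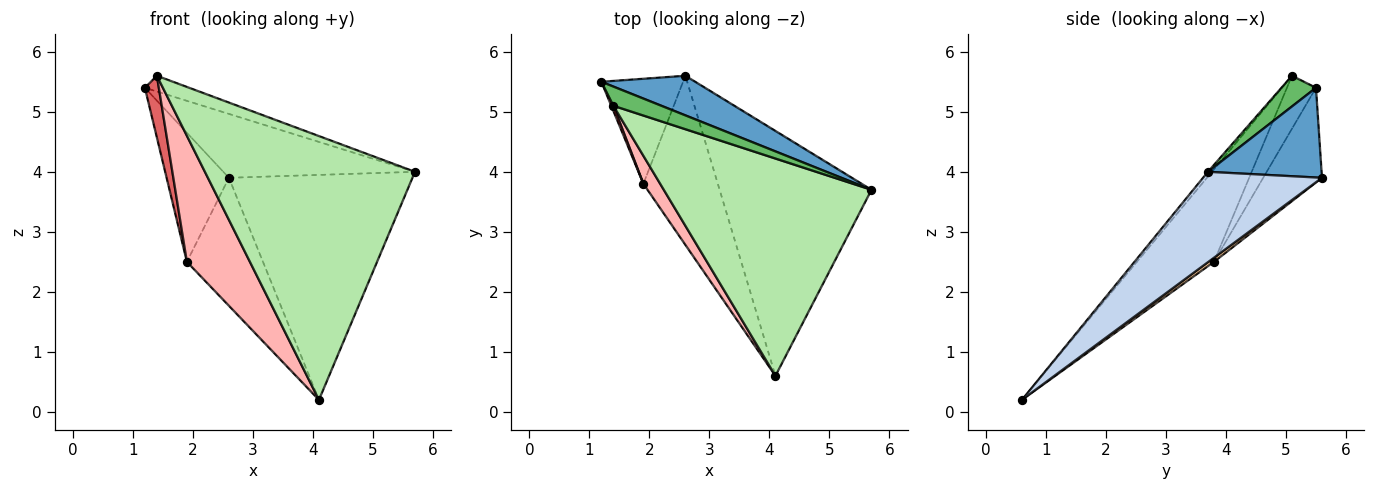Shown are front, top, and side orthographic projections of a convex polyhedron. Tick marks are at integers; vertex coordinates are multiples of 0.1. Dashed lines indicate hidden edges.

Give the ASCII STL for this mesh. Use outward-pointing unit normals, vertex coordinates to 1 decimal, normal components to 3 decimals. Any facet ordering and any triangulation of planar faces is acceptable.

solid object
 facet normal 0.450 0.759 0.471
  outer loop
   vertex 2.6 5.6 3.9
   vertex 1.2 5.5 5.4
   vertex 5.7 3.7 4.0
  endloop
 endfacet
 facet normal 0.401 0.620 -0.674
  outer loop
   vertex 2.6 5.6 3.9
   vertex 5.7 3.7 4.0
   vertex 4.1 0.6 0.2
  endloop
 endfacet
 facet normal -0.591 0.626 -0.509
  outer loop
   vertex 1.9 3.8 2.5
   vertex 1.2 5.5 5.4
   vertex 2.6 5.6 3.9
  endloop
 endfacet
 facet normal 0.044 0.603 -0.797
  outer loop
   vertex 1.9 3.8 2.5
   vertex 2.6 5.6 3.9
   vertex 4.1 0.6 0.2
  endloop
 endfacet
 facet normal 0.443 0.568 0.693
  outer loop
   vertex 1.4 5.1 5.6
   vertex 5.7 3.7 4.0
   vertex 1.2 5.5 5.4
  endloop
 endfacet
 facet normal -0.015 -0.772 0.636
  outer loop
   vertex 1.4 5.1 5.6
   vertex 4.1 0.6 0.2
   vertex 5.7 3.7 4.0
  endloop
 endfacet
 facet normal -0.901 -0.432 0.036
  outer loop
   vertex 1.4 5.1 5.6
   vertex 1.2 5.5 5.4
   vertex 1.9 3.8 2.5
  endloop
 endfacet
 facet normal -0.766 -0.627 0.139
  outer loop
   vertex 1.4 5.1 5.6
   vertex 1.9 3.8 2.5
   vertex 4.1 0.6 0.2
  endloop
 endfacet
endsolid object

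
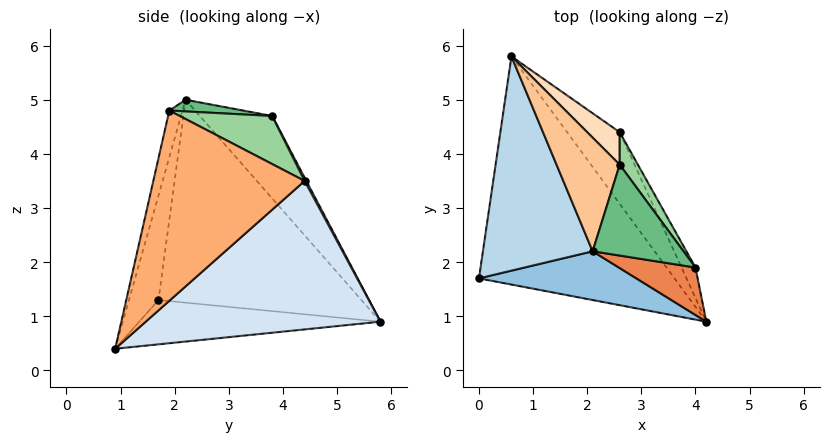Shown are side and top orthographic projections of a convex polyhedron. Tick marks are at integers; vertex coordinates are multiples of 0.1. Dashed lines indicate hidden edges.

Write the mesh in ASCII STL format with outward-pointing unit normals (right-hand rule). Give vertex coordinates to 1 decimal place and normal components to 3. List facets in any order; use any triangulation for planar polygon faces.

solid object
 facet normal -0.221 -0.063 -0.973
  outer loop
   vertex 0.6 5.8 0.9
   vertex 4.2 0.9 0.4
   vertex 0.0 1.7 1.3
  endloop
 endfacet
 facet normal -0.139 -0.968 0.210
  outer loop
   vertex 2.1 2.2 5.0
   vertex 0.0 1.7 1.3
   vertex 4.2 0.9 0.4
  endloop
 endfacet
 facet normal -0.866 0.173 0.468
  outer loop
   vertex 2.1 2.2 5.0
   vertex 0.6 5.8 0.9
   vertex 0.0 1.7 1.3
  endloop
 endfacet
 facet normal 0.763 0.588 -0.270
  outer loop
   vertex 2.6 4.4 3.5
   vertex 4.2 0.9 0.4
   vertex 0.6 5.8 0.9
  endloop
 endfacet
 facet normal -0.130 -0.968 0.214
  outer loop
   vertex 4.0 1.9 4.8
   vertex 2.1 2.2 5.0
   vertex 4.2 0.9 0.4
  endloop
 endfacet
 facet normal 0.885 0.462 -0.065
  outer loop
   vertex 4.0 1.9 4.8
   vertex 4.2 0.9 0.4
   vertex 2.6 4.4 3.5
  endloop
 endfacet
 facet normal -0.746 0.340 0.572
  outer loop
   vertex 2.6 3.8 4.7
   vertex 0.6 5.8 0.9
   vertex 2.1 2.2 5.0
  endloop
 endfacet
 facet normal 0.045 0.894 0.447
  outer loop
   vertex 2.6 3.8 4.7
   vertex 2.6 4.4 3.5
   vertex 0.6 5.8 0.9
  endloop
 endfacet
 facet normal 0.126 0.145 0.981
  outer loop
   vertex 2.6 3.8 4.7
   vertex 2.1 2.2 5.0
   vertex 4.0 1.9 4.8
  endloop
 endfacet
 facet normal 0.763 0.578 0.289
  outer loop
   vertex 2.6 3.8 4.7
   vertex 4.0 1.9 4.8
   vertex 2.6 4.4 3.5
  endloop
 endfacet
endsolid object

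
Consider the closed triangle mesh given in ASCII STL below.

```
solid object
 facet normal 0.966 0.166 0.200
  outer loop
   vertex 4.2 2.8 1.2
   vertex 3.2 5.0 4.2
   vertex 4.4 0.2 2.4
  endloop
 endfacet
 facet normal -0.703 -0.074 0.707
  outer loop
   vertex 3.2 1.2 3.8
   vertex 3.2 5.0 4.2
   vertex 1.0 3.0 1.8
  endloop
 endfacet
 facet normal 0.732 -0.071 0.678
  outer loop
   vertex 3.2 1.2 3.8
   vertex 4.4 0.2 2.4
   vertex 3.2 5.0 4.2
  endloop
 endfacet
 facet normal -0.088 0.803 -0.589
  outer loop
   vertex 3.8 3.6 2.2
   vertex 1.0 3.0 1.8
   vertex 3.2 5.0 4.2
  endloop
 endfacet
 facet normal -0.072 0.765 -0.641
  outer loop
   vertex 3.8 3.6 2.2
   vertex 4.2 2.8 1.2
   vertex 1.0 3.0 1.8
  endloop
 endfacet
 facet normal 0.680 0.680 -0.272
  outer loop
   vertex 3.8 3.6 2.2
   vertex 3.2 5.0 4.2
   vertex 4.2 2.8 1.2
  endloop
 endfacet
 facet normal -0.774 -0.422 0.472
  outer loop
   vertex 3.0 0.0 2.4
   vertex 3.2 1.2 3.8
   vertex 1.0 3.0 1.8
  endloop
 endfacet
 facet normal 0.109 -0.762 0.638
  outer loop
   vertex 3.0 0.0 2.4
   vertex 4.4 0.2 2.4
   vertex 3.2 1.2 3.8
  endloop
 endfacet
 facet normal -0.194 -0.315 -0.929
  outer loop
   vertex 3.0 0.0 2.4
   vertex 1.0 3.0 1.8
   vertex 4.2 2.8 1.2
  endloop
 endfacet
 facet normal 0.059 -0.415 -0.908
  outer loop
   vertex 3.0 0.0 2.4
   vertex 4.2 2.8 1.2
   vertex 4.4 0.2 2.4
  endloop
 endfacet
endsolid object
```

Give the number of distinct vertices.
7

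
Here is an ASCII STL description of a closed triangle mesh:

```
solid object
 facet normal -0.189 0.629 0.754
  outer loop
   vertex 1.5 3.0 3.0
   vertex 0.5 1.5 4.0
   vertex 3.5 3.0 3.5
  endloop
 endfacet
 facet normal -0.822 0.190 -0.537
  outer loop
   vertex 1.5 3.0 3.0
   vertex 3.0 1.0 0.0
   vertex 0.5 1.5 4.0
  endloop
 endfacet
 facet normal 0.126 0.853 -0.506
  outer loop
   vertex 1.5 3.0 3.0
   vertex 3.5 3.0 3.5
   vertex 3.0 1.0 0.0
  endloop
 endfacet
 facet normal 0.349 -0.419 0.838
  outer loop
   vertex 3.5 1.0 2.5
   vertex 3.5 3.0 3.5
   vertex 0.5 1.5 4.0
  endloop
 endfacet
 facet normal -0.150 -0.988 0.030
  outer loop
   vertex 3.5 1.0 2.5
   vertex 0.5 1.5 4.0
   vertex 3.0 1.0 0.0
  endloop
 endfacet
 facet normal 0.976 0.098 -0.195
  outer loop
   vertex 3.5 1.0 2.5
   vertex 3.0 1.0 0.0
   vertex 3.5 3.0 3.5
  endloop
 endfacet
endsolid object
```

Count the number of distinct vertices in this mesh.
5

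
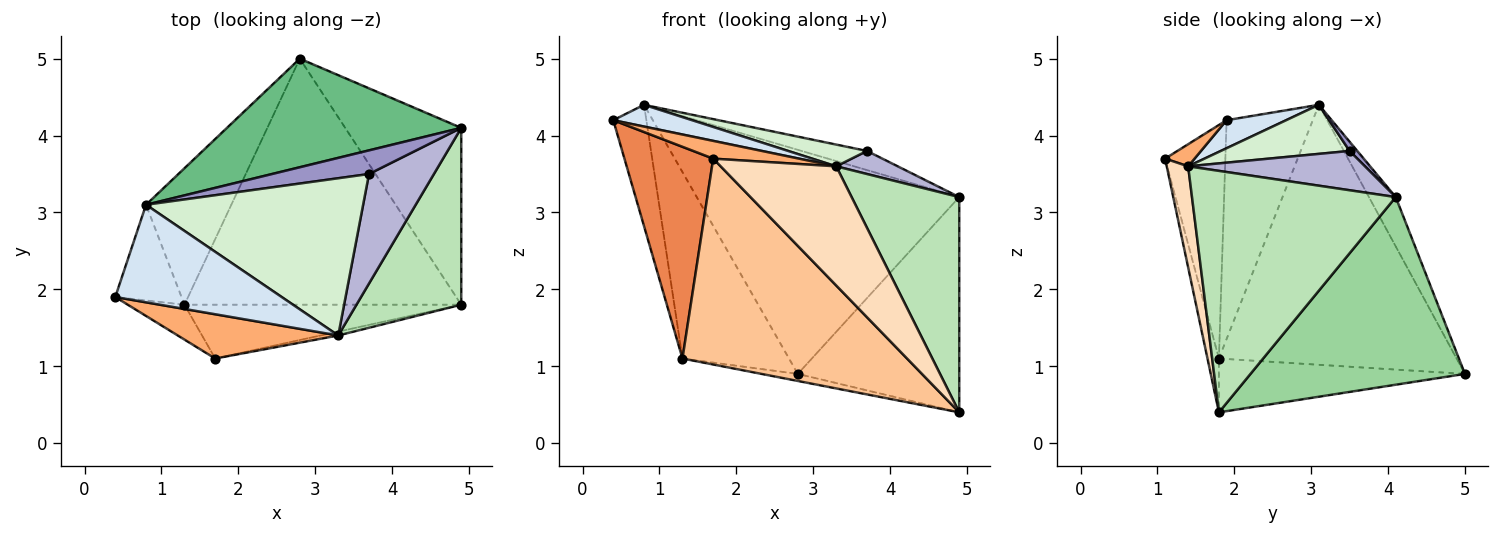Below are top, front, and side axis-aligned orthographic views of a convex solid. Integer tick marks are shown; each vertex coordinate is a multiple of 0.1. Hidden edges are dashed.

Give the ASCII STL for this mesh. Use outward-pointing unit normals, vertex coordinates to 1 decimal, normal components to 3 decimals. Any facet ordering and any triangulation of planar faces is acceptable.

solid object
 facet normal -0.191 0.028 -0.981
  outer loop
   vertex 1.3 1.8 1.1
   vertex 2.8 5.0 0.9
   vertex 4.9 1.8 0.4
  endloop
 endfacet
 facet normal -0.898 0.345 -0.272
  outer loop
   vertex 1.3 1.8 1.1
   vertex 0.4 1.9 4.2
   vertex 0.8 3.1 4.4
  endloop
 endfacet
 facet normal -0.874 0.392 -0.287
  outer loop
   vertex 1.3 1.8 1.1
   vertex 0.8 3.1 4.4
   vertex 2.8 5.0 0.9
  endloop
 endfacet
 facet normal 0.162 -0.215 0.963
  outer loop
   vertex 3.3 1.4 3.6
   vertex 0.8 3.1 4.4
   vertex 0.4 1.9 4.2
  endloop
 endfacet
 facet normal -0.556 -0.820 -0.135
  outer loop
   vertex 1.7 1.1 3.7
   vertex 0.4 1.9 4.2
   vertex 1.3 1.8 1.1
  endloop
 endfacet
 facet normal 0.127 -0.369 0.921
  outer loop
   vertex 1.7 1.1 3.7
   vertex 3.3 1.4 3.6
   vertex 0.4 1.9 4.2
  endloop
 endfacet
 facet normal -0.049 -0.966 -0.253
  outer loop
   vertex 1.7 1.1 3.7
   vertex 1.3 1.8 1.1
   vertex 4.9 1.8 0.4
  endloop
 endfacet
 facet normal 0.182 -0.983 -0.032
  outer loop
   vertex 1.7 1.1 3.7
   vertex 4.9 1.8 0.4
   vertex 3.3 1.4 3.6
  endloop
 endfacet
 facet normal -0.091 0.896 0.434
  outer loop
   vertex 4.9 4.1 3.2
   vertex 2.8 5.0 0.9
   vertex 0.8 3.1 4.4
  endloop
 endfacet
 facet normal 0.716 0.539 -0.443
  outer loop
   vertex 4.9 4.1 3.2
   vertex 4.9 1.8 0.4
   vertex 2.8 5.0 0.9
  endloop
 endfacet
 facet normal 0.826 -0.436 0.358
  outer loop
   vertex 4.9 4.1 3.2
   vertex 3.3 1.4 3.6
   vertex 4.9 1.8 0.4
  endloop
 endfacet
 facet normal 0.218 -0.134 0.967
  outer loop
   vertex 3.7 3.5 3.8
   vertex 0.8 3.1 4.4
   vertex 3.3 1.4 3.6
  endloop
 endfacet
 facet normal 0.074 0.627 0.775
  outer loop
   vertex 3.7 3.5 3.8
   vertex 4.9 4.1 3.2
   vertex 0.8 3.1 4.4
  endloop
 endfacet
 facet normal 0.510 -0.177 0.842
  outer loop
   vertex 3.7 3.5 3.8
   vertex 3.3 1.4 3.6
   vertex 4.9 4.1 3.2
  endloop
 endfacet
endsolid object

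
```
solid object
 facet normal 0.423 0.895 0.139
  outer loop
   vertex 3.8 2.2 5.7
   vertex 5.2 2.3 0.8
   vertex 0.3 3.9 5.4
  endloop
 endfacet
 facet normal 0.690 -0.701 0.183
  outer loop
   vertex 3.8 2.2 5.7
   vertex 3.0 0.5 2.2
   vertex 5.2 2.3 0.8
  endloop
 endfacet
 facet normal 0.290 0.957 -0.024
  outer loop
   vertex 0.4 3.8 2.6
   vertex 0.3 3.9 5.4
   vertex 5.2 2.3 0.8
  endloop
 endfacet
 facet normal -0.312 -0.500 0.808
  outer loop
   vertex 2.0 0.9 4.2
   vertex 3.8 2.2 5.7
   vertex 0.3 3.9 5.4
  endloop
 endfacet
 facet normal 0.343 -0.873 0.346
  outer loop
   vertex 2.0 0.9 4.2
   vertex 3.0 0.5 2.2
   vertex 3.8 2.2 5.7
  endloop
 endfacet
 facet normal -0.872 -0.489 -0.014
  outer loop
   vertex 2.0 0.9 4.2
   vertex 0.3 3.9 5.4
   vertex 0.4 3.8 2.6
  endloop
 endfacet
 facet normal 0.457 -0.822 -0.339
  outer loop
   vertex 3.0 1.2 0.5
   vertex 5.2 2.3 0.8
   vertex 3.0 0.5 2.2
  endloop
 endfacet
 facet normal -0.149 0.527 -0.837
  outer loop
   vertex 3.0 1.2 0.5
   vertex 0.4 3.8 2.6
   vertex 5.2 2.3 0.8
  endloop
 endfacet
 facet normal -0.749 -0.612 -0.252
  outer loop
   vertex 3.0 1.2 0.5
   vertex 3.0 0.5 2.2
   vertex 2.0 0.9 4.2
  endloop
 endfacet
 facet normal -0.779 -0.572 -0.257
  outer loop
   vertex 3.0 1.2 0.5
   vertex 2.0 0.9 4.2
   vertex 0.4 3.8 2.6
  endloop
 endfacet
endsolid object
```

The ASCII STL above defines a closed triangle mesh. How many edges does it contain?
15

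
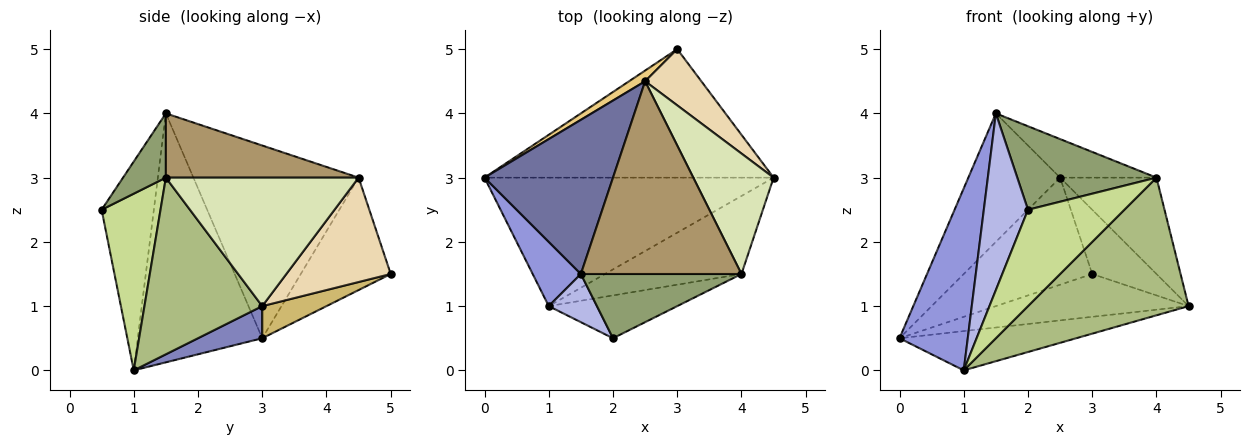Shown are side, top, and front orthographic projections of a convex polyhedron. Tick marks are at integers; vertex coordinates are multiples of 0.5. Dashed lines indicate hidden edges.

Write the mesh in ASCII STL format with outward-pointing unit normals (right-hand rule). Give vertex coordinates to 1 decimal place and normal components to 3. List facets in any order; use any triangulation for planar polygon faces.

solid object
 facet normal -0.755 0.420 0.504
  outer loop
   vertex 2.5 4.5 3.0
   vertex 0.0 3.0 0.5
   vertex 1.5 1.5 4.0
  endloop
 endfacet
 facet normal 0.106 0.291 -0.951
  outer loop
   vertex 1.0 1.0 0.0
   vertex 0.0 3.0 0.5
   vertex 4.5 3.0 1.0
  endloop
 endfacet
 facet normal -0.864 -0.474 0.167
  outer loop
   vertex 1.0 1.0 0.0
   vertex 1.5 1.5 4.0
   vertex 0.0 3.0 0.5
  endloop
 endfacet
 facet normal -0.752 -0.636 0.173
  outer loop
   vertex 1.0 1.0 0.0
   vertex 2.0 0.5 2.5
   vertex 1.5 1.5 4.0
  endloop
 endfacet
 facet normal 0.237 -0.770 0.592
  outer loop
   vertex 4.0 1.5 3.0
   vertex 1.5 1.5 4.0
   vertex 2.0 0.5 2.5
  endloop
 endfacet
 facet normal 0.538 -0.733 -0.416
  outer loop
   vertex 4.0 1.5 3.0
   vertex 1.0 1.0 0.0
   vertex 4.5 3.0 1.0
  endloop
 endfacet
 facet normal 0.488 -0.798 -0.355
  outer loop
   vertex 4.0 1.5 3.0
   vertex 2.0 0.5 2.5
   vertex 1.0 1.0 0.0
  endloop
 endfacet
 facet normal 0.781 0.390 0.488
  outer loop
   vertex 4.0 1.5 3.0
   vertex 4.5 3.0 1.0
   vertex 2.5 4.5 3.0
  endloop
 endfacet
 facet normal 0.365 0.183 0.913
  outer loop
   vertex 4.0 1.5 3.0
   vertex 2.5 4.5 3.0
   vertex 1.5 1.5 4.0
  endloop
 endfacet
 facet normal 0.105 0.314 -0.943
  outer loop
   vertex 3.0 5.0 1.5
   vertex 4.5 3.0 1.0
   vertex 0.0 3.0 0.5
  endloop
 endfacet
 facet normal -0.572 0.816 0.082
  outer loop
   vertex 3.0 5.0 1.5
   vertex 0.0 3.0 0.5
   vertex 2.5 4.5 3.0
  endloop
 endfacet
 facet normal 0.774 0.476 0.417
  outer loop
   vertex 3.0 5.0 1.5
   vertex 2.5 4.5 3.0
   vertex 4.5 3.0 1.0
  endloop
 endfacet
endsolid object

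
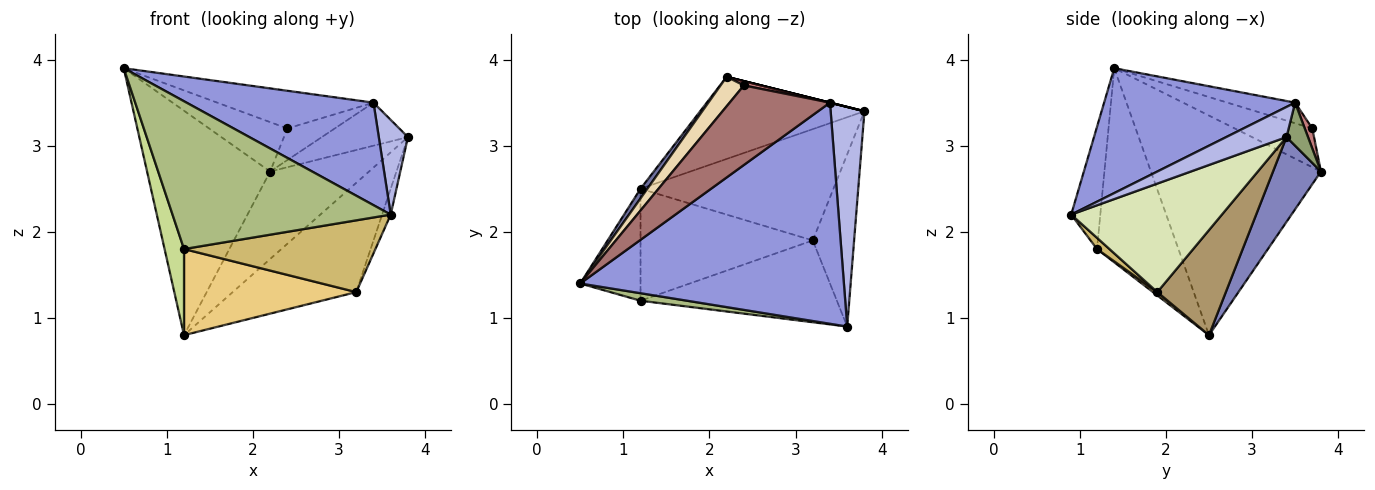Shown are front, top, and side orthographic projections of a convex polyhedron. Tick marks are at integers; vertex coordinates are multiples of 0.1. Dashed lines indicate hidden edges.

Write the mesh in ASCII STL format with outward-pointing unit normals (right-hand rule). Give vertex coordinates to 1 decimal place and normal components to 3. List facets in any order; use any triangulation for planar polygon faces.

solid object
 facet normal -0.810 0.586 0.025
  outer loop
   vertex 2.2 3.8 2.7
   vertex 1.2 2.5 0.8
   vertex 0.5 1.4 3.9
  endloop
 endfacet
 facet normal 0.333 0.687 -0.646
  outer loop
   vertex 2.2 3.8 2.7
   vertex 3.8 3.4 3.1
   vertex 1.2 2.5 0.8
  endloop
 endfacet
 facet normal 0.395 -0.386 0.834
  outer loop
   vertex 3.4 3.5 3.5
   vertex 0.5 1.4 3.9
   vertex 3.6 0.9 2.2
  endloop
 endfacet
 facet normal 0.634 -0.306 0.710
  outer loop
   vertex 3.4 3.5 3.5
   vertex 3.6 0.9 2.2
   vertex 3.8 3.4 3.1
  endloop
 endfacet
 facet normal 0.243 0.970 0.000
  outer loop
   vertex 3.4 3.5 3.5
   vertex 3.8 3.4 3.1
   vertex 2.2 3.8 2.7
  endloop
 endfacet
 facet normal -0.132 -0.990 0.050
  outer loop
   vertex 1.2 1.2 1.8
   vertex 3.6 0.9 2.2
   vertex 0.5 1.4 3.9
  endloop
 endfacet
 facet normal -0.931 -0.222 -0.289
  outer loop
   vertex 1.2 1.2 1.8
   vertex 0.5 1.4 3.9
   vertex 1.2 2.5 0.8
  endloop
 endfacet
 facet normal 0.933 0.053 -0.355
  outer loop
   vertex 3.2 1.9 1.3
   vertex 3.8 3.4 3.1
   vertex 3.6 0.9 2.2
  endloop
 endfacet
 facet normal 0.362 0.653 -0.665
  outer loop
   vertex 3.2 1.9 1.3
   vertex 1.2 2.5 0.8
   vertex 3.8 3.4 3.1
  endloop
 endfacet
 facet normal 0.043 -0.659 -0.751
  outer loop
   vertex 3.2 1.9 1.3
   vertex 3.6 0.9 2.2
   vertex 1.2 1.2 1.8
  endloop
 endfacet
 facet normal 0.015 -0.610 -0.793
  outer loop
   vertex 3.2 1.9 1.3
   vertex 1.2 1.2 1.8
   vertex 1.2 2.5 0.8
  endloop
 endfacet
 facet normal -0.648 0.654 0.390
  outer loop
   vertex 2.4 3.7 3.2
   vertex 2.2 3.8 2.7
   vertex 0.5 1.4 3.9
  endloop
 endfacet
 facet normal -0.182 0.421 0.889
  outer loop
   vertex 2.4 3.7 3.2
   vertex 0.5 1.4 3.9
   vertex 3.4 3.5 3.5
  endloop
 endfacet
 facet normal 0.156 0.979 0.133
  outer loop
   vertex 2.4 3.7 3.2
   vertex 3.4 3.5 3.5
   vertex 2.2 3.8 2.7
  endloop
 endfacet
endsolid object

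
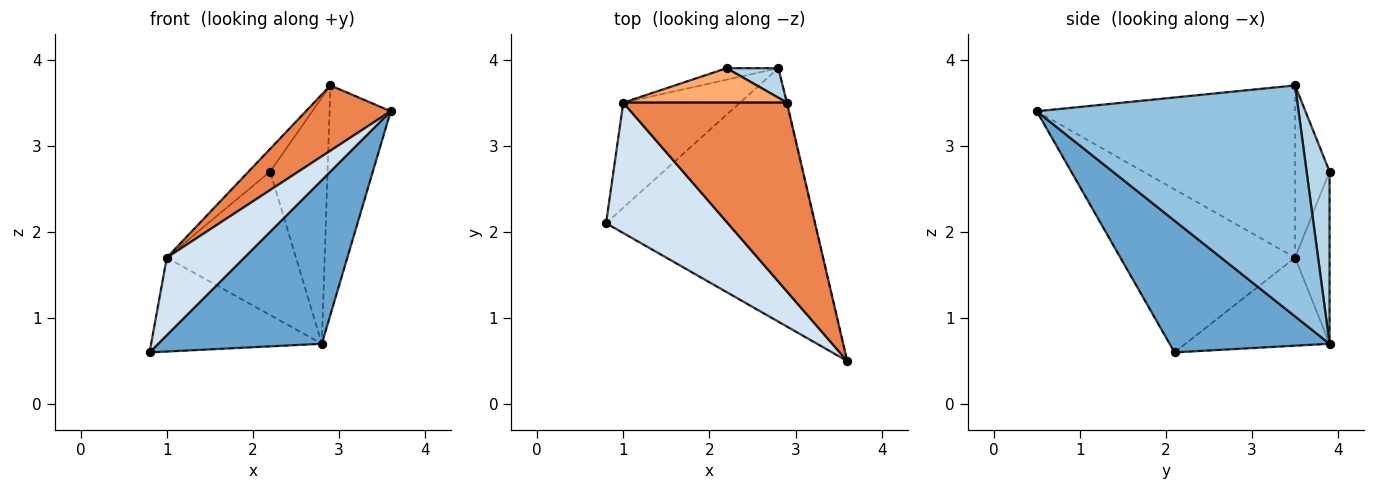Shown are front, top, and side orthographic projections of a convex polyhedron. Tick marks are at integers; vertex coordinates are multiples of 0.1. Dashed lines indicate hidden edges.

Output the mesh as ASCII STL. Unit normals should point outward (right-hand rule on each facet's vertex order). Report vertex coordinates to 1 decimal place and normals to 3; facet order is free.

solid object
 facet normal 0.468 -0.479 -0.742
  outer loop
   vertex 2.8 3.9 0.7
   vertex 3.6 0.5 3.4
   vertex 0.8 2.1 0.6
  endloop
 endfacet
 facet normal 0.974 0.227 -0.002
  outer loop
   vertex 2.8 3.9 0.7
   vertex 2.9 3.5 3.7
   vertex 3.6 0.5 3.4
  endloop
 endfacet
 facet normal 0.369 0.923 0.111
  outer loop
   vertex 2.8 3.9 0.7
   vertex 2.2 3.9 2.7
   vertex 2.9 3.5 3.7
  endloop
 endfacet
 facet normal -0.755 -0.335 0.564
  outer loop
   vertex 1.0 3.5 1.7
   vertex 0.8 2.1 0.6
   vertex 3.6 0.5 3.4
  endloop
 endfacet
 facet normal -0.705 -0.232 0.670
  outer loop
   vertex 1.0 3.5 1.7
   vertex 3.6 0.5 3.4
   vertex 2.9 3.5 3.7
  endloop
 endfacet
 facet normal -0.660 0.413 0.627
  outer loop
   vertex 1.0 3.5 1.7
   vertex 2.9 3.5 3.7
   vertex 2.2 3.9 2.7
  endloop
 endfacet
 facet normal -0.490 0.581 -0.650
  outer loop
   vertex 1.0 3.5 1.7
   vertex 2.8 3.9 0.7
   vertex 0.8 2.1 0.6
  endloop
 endfacet
 facet normal -0.257 0.963 -0.077
  outer loop
   vertex 1.0 3.5 1.7
   vertex 2.2 3.9 2.7
   vertex 2.8 3.9 0.7
  endloop
 endfacet
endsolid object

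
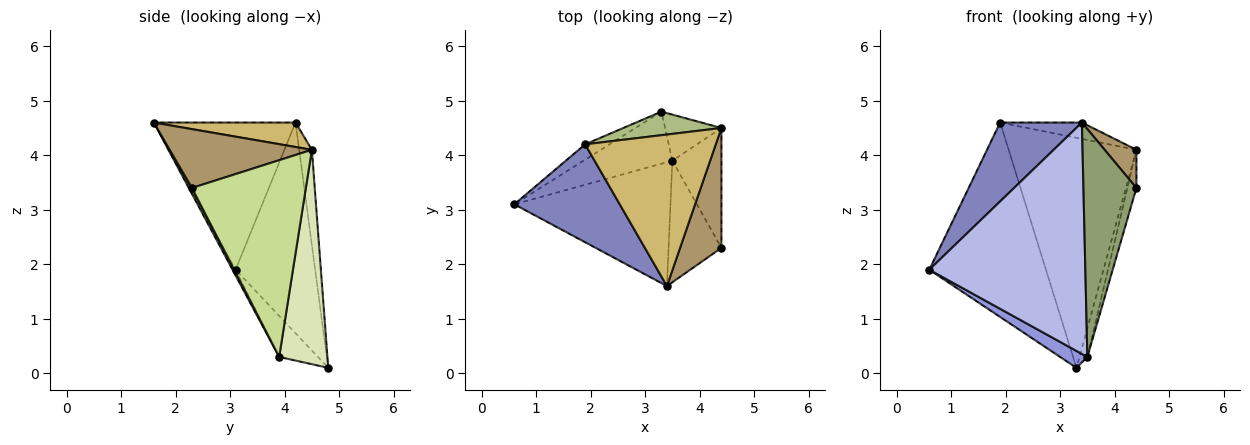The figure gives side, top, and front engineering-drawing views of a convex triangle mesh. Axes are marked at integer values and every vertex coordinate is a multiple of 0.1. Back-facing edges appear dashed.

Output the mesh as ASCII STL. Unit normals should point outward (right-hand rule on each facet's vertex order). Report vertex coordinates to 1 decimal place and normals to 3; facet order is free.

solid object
 facet normal -0.562 0.824 -0.065
  outer loop
   vertex 1.9 4.2 4.6
   vertex 3.3 4.8 0.1
   vertex 0.6 3.1 1.9
  endloop
 endfacet
 facet normal -0.736 -0.425 0.527
  outer loop
   vertex 1.9 4.2 4.6
   vertex 0.6 3.1 1.9
   vertex 3.4 1.6 4.6
  endloop
 endfacet
 facet normal -0.402 -0.283 -0.871
  outer loop
   vertex 3.5 3.9 0.3
   vertex 0.6 3.1 1.9
   vertex 3.3 4.8 0.1
  endloop
 endfacet
 facet normal -0.017 -0.881 -0.472
  outer loop
   vertex 3.5 3.9 0.3
   vertex 3.4 1.6 4.6
   vertex 0.6 3.1 1.9
  endloop
 endfacet
 facet normal 0.053 -0.881 -0.470
  outer loop
   vertex 3.5 3.9 0.3
   vertex 4.4 2.3 3.4
   vertex 3.4 1.6 4.6
  endloop
 endfacet
 facet normal -0.099 0.990 0.101
  outer loop
   vertex 4.4 4.5 4.1
   vertex 3.3 4.8 0.1
   vertex 1.9 4.2 4.6
  endloop
 endfacet
 facet normal 0.967 0.077 -0.241
  outer loop
   vertex 4.4 4.5 4.1
   vertex 4.4 2.3 3.4
   vertex 3.5 3.9 0.3
  endloop
 endfacet
 facet normal 0.955 0.157 -0.251
  outer loop
   vertex 4.4 4.5 4.1
   vertex 3.5 3.9 0.3
   vertex 3.3 4.8 0.1
  endloop
 endfacet
 facet normal 0.805 -0.180 0.566
  outer loop
   vertex 4.4 4.5 4.1
   vertex 3.4 1.6 4.6
   vertex 4.4 2.3 3.4
  endloop
 endfacet
 facet normal 0.183 0.105 0.977
  outer loop
   vertex 4.4 4.5 4.1
   vertex 1.9 4.2 4.6
   vertex 3.4 1.6 4.6
  endloop
 endfacet
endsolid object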